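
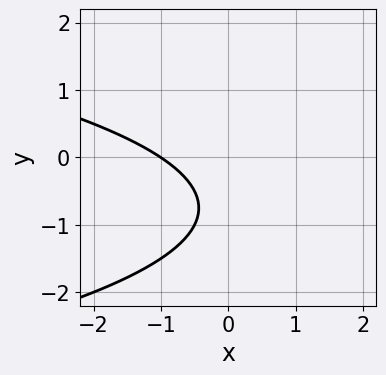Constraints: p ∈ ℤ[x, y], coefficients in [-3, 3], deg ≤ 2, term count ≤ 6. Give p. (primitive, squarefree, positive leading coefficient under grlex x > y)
First, degree: the shape is more complex than any degree-1 curve, so deg p = 2.
Next, reading off the gridlines: the curve avoids every integer y-axis point in the box; it meets the x-axis at x = -1 (among the integer gridlines).
Finally, matching integer coefficients to the picture gives p.

2*y^2 + 2*x + 3*y + 2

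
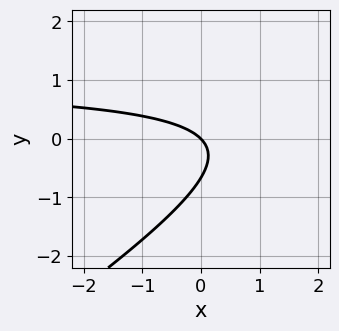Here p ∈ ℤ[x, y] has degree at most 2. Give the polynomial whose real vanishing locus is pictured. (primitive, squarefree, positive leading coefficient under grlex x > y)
2*x*y - 3*y^2 - 2*x - 2*y

(a) Degree: the shape is more complex than any degree-1 curve, so deg p = 2.
(b) Reading off the gridlines: one x-axis crossing is at x = 0; it crosses the y-axis at the gridline y = 0.
(c) Assembling these constraints gives the stated polynomial.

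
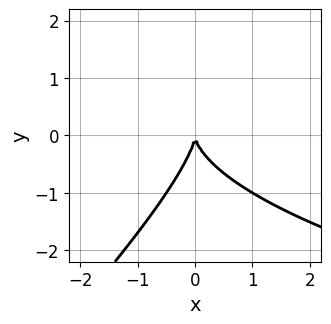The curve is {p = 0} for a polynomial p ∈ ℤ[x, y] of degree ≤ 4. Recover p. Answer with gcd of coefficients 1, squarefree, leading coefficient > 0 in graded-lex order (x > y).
(a) deg p = 3. The shape is more complex than any degree-2 curve.
(b) From the visible intercepts: it meets the x-axis at x = 0 (among the integer gridlines); it crosses the y-axis at the gridline y = 0.
(c) Assembling these constraints gives the stated polynomial.

x*y^2 - y^3 - 2*x^2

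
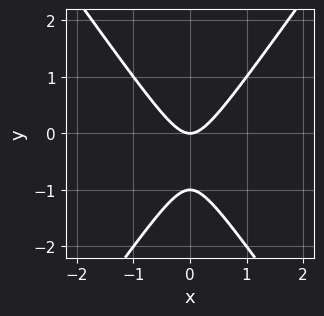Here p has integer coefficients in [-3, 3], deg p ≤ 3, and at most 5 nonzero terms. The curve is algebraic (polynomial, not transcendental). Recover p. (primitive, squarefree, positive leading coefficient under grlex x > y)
2*x^2 - y^2 - y

The degree is 2 — no degree-1 curve has this shape.
Symmetries: it's symmetric under x → −x, forcing even powers of x.
Against the integer gridlines: it meets the x-axis at x = 0 (among the integer gridlines); the y-axis gridline crossings are at y ∈ {-1, 0}.
Putting this together gives p.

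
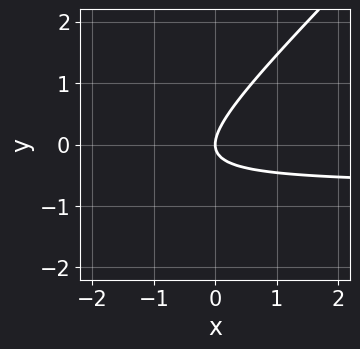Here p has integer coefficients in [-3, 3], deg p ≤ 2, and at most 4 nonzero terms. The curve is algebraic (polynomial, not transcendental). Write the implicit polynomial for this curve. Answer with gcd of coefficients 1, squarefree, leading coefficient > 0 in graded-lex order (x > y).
3*x*y - 3*y^2 + 2*x

1. Degree: the shape is more complex than any degree-1 curve, so deg p = 2.
2. Checking where it meets the axes: it meets the y-axis at y = 0 (among the integer gridlines); it crosses the x-axis at the gridline x = 0.
3. Together with the visible shape, these determine p as stated.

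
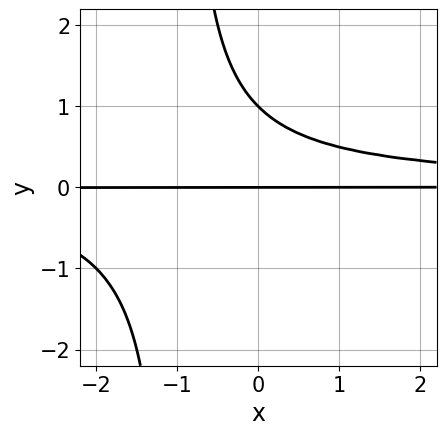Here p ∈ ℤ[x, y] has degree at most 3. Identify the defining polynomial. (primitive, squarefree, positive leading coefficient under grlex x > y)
x*y^2 + y^2 - y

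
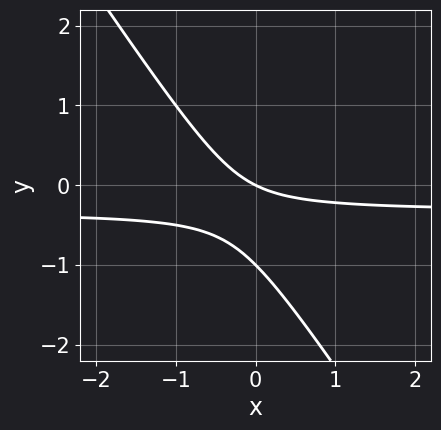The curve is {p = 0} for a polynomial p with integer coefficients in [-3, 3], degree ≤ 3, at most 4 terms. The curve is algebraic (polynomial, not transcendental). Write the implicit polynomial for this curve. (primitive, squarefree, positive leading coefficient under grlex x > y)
3*x*y + 2*y^2 + x + 2*y

(a) The degree is 2 — the shape is more complex than any degree-1 curve.
(b) Against the integer gridlines: the y-axis gridline crossings are at y ∈ {-1, 0}; it crosses the x-axis at the gridline x = 0.
(c) These observations pin down the coefficients.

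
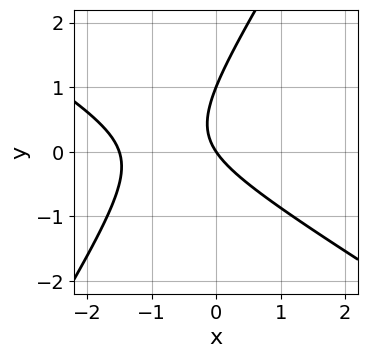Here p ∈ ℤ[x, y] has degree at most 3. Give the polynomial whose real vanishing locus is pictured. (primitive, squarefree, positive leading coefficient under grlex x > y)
2*x^2 + 2*x*y - 2*y^2 + 3*x + 2*y

1. deg p = 2.
2. Observable constraints: the y-axis gridline crossings are at y ∈ {0, 1}; it meets the x-axis at x = 0 (among the integer gridlines).
3. The integer polynomial consistent with all of this is the stated p.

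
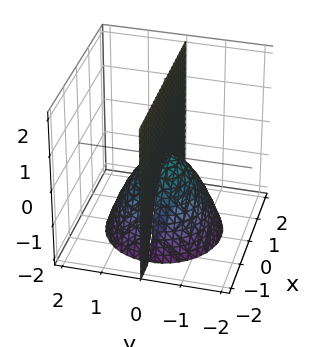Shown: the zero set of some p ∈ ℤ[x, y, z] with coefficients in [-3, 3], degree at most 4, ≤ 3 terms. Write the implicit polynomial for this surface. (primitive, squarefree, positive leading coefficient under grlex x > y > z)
The picture has 2 separate pieces. They look like related sheets of one shape, so recover p as a whole.
deg p = 3. A generic line meets the surface in up to 3 points.
Reading off the gridlines: every point of the z-axis in the box is on the surface; every point of the x-axis in the box is on the surface; it crosses the y-axis at the gridline y = 0.
Assembling these constraints gives the stated polynomial.

x^2*y + y^3 + y*z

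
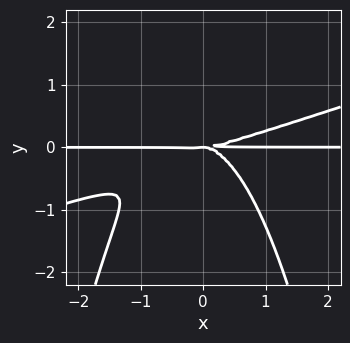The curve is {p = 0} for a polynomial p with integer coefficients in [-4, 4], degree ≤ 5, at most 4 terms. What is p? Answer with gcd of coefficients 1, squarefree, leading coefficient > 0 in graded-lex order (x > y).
x^3*y - 3*x^2*y^2 - 3*y^3

deg p = 4. The shape is more complex than any degree-3 curve.
Against the integer gridlines: every point of the x-axis in the box is on the curve; it meets the y-axis at y = 0 (among the integer gridlines).
Together with the visible shape, these determine p as stated.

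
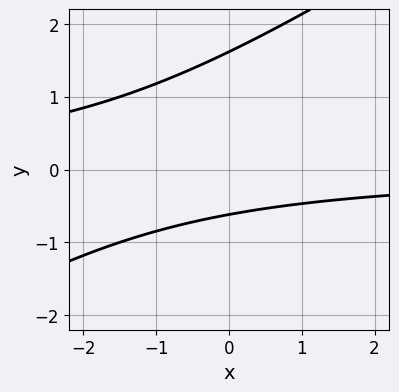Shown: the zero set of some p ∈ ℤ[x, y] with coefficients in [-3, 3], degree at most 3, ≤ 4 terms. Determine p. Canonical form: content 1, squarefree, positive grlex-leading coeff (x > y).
(a) Degree: a generic line meets the curve in up to 2 points, so deg p = 2.
(b) Against the integer gridlines: it misses every integer gridline on the x-axis.
(c) Solving for integer coefficients yields p as stated.

2*x*y - 3*y^2 + 3*y + 3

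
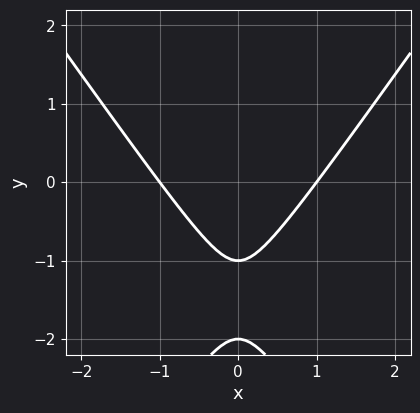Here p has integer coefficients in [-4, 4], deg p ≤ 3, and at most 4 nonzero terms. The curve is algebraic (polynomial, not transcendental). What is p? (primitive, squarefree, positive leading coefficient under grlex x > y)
2*x^2 - y^2 - 3*y - 2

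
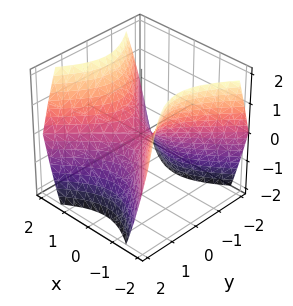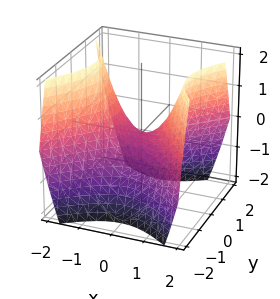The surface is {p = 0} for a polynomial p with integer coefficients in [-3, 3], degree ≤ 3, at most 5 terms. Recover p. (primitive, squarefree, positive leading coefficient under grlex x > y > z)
x^2 - y^2 - z

(a) Degree: a hyperbolic paraboloid; a quadric, so deg p = 2.
(b) Symmetries: it's symmetric under x → −x, forcing even powers of x; the y ↦ −y reflection is a symmetry, so y appears only in even powers.
(c) Checking where it meets the axes: it meets the x-axis at x = 0 (among the integer gridlines); it meets the y-axis at y = 0 (among the integer gridlines); it crosses the z-axis at the gridline z = 0.
(d) Solving for integer coefficients yields p as stated.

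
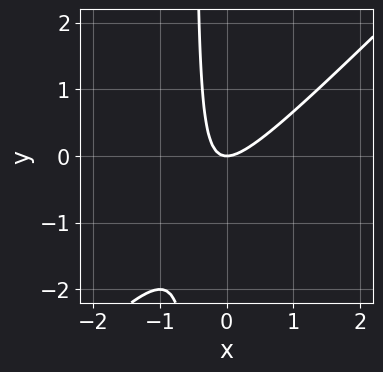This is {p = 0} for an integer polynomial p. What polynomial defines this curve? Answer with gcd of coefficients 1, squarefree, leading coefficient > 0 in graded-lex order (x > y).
(a) The degree is 2 — no degree-1 curve has this shape.
(b) Reading off the gridlines: it crosses the x-axis at the gridline x = 0; it meets the y-axis at y = 0 (among the integer gridlines).
(c) The integer polynomial consistent with all of this is the stated p.

2*x^2 - 2*x*y - y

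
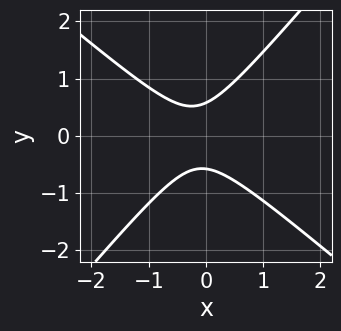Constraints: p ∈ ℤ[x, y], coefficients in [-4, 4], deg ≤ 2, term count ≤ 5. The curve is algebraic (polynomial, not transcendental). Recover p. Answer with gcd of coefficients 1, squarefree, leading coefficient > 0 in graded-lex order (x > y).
First, the degree is 2 — a generic line meets the curve in up to 2 points.
Next, checking where it meets the axes: it misses every integer gridline on the x-axis.
Finally, solving for integer coefficients yields p as stated.

3*x^2 + x*y - 3*y^2 + x + 1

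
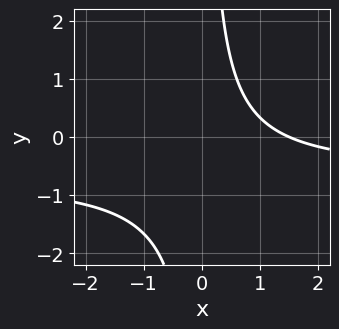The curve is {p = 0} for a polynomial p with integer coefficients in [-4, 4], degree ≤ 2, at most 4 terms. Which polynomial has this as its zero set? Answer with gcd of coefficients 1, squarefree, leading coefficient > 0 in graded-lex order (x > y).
1. Degree: the shape is more complex than any degree-1 curve, so deg p = 2.
2. From the axis intercepts and sections: it misses every integer gridline on the y-axis.
3. Putting this together gives p.

3*x*y + 2*x - 3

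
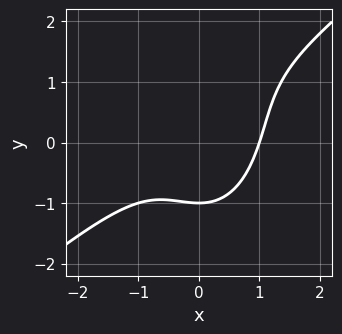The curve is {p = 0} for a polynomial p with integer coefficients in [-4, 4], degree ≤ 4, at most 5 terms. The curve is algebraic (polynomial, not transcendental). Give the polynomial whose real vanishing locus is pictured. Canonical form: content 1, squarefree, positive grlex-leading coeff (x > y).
3*x^3 - 3*x^2*y - y^3 + 2*y^2 - 3

(a) The degree is 3 — no degree-2 curve has this shape.
(b) Checking where it meets the axes: it crosses the y-axis at the gridline y = -1; it crosses the x-axis at the gridline x = 1.
(c) Fitting integer coefficients to these (and the overall shape) gives p.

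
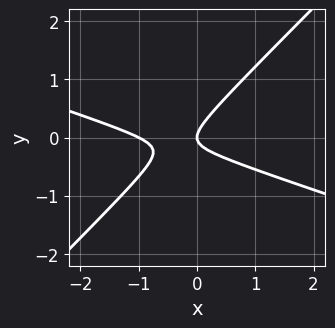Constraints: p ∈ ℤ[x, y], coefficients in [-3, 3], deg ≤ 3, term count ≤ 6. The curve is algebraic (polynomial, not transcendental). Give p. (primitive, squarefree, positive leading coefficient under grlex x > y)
x^2 + 2*x*y - 3*y^2 + x

First, deg p = 2. The shape is more complex than any degree-1 curve.
Next, from the axis intercepts and sections: it meets the y-axis at y = 0 (among the integer gridlines); the x-axis gridline crossings are at x ∈ {-1, 0}.
Finally, solving for integer coefficients yields p as stated.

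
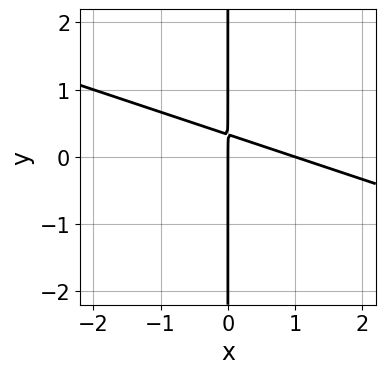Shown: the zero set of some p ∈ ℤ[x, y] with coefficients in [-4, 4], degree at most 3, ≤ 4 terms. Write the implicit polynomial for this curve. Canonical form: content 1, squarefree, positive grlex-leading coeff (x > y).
x^2 + 3*x*y - x

(a) Degree: a generic line meets the curve in up to 2 points, so deg p = 2.
(b) Checking where it meets the axes: among the integer gridlines, it crosses the x-axis at x ∈ {0, 1}; the visible y-axis segment lies entirely on the curve.
(c) Assembling these constraints gives the stated polynomial.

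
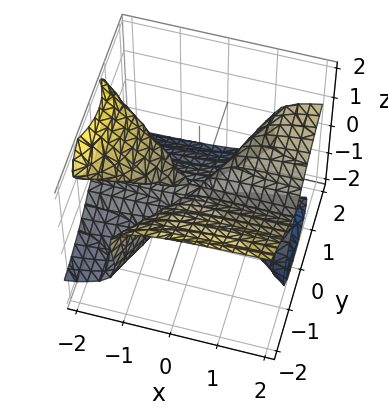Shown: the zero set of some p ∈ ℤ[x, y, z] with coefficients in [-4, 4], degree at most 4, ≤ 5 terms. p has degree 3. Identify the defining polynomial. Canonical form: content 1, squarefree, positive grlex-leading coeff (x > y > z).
1. The degree is 3 — the shape is more complex than any degree-2 surface.
2. Checking where it meets the axes: it meets the z-axis at z = 0 (among the integer gridlines); it meets the y-axis at y = 0 (among the integer gridlines); every point of the x-axis in the box is on the surface.
3. Putting this together gives p.

2*x*y^2 - 3*x*z^2 - y^3 - 3*z^3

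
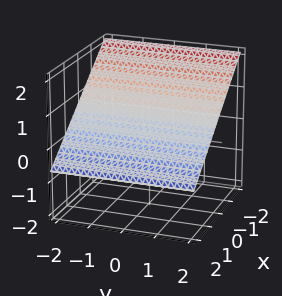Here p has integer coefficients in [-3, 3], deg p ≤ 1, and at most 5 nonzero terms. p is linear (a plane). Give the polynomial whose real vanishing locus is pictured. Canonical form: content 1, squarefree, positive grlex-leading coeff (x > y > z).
First, deg p = 1. The surface is flat (a plane).
Then, from the visible intercepts: it meets the x-axis at x = 1 (among the integer gridlines); it misses every integer gridline on the y-axis.
Finally, solving for integer coefficients yields p as stated.

2*x + 3*z - 2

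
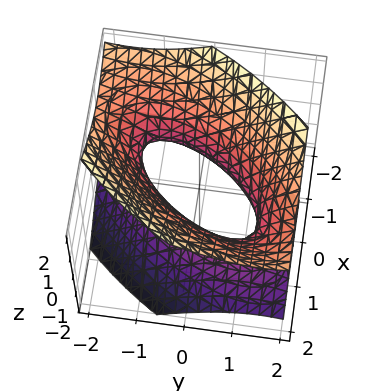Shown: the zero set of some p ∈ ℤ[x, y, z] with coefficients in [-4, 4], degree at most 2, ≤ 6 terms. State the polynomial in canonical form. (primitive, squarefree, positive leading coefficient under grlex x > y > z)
3*x^2 - 3*x*y + 2*y^2 - 3*z^2 - 2

deg p = 2. The shape is more complex than any degree-1 surface.
Checking where it meets the axes: no z-intercept at any integer in the box; the y-axis gridline crossings are at y ∈ {-1, 1}.
Together with the visible shape, these determine p as stated.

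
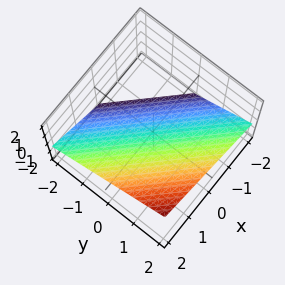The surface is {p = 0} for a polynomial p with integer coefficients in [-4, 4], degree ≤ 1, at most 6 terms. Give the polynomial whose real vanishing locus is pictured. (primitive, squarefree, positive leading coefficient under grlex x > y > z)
(a) deg p = 1. Every cross-section is a straight line — this is a plane.
(b) From the axis intercepts and sections: one x-axis crossing is at x = 1; it meets the y-axis at y = 1 (among the integer gridlines).
(c) Putting this together gives p.

2*x + 2*y - 3*z - 2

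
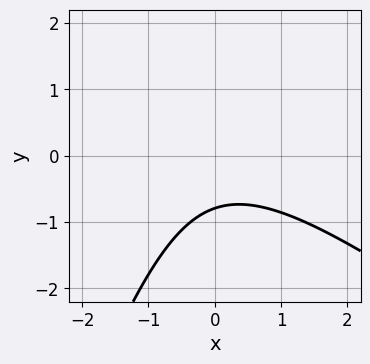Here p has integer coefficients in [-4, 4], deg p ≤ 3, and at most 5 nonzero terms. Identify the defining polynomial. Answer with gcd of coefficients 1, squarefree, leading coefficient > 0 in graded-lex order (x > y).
2*x^2 + 2*x*y - y^2 + 3*y + 3

1. Degree: a generic line meets the curve in up to 2 points, so deg p = 2.
2. Observable constraints: the curve avoids every integer x-axis point in the box.
3. Fitting integer coefficients to these (and the overall shape) gives p.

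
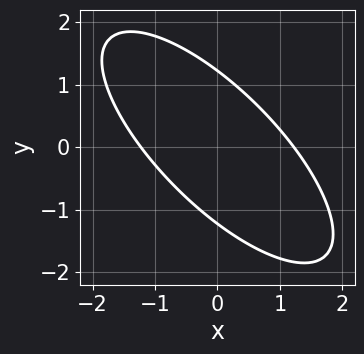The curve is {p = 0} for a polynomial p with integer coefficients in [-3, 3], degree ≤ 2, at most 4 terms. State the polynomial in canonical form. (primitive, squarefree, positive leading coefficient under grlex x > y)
2*x^2 + 3*x*y + 2*y^2 - 3

deg p = 2. No degree-1 curve has this shape.
Solving for integer coefficients yields p as stated.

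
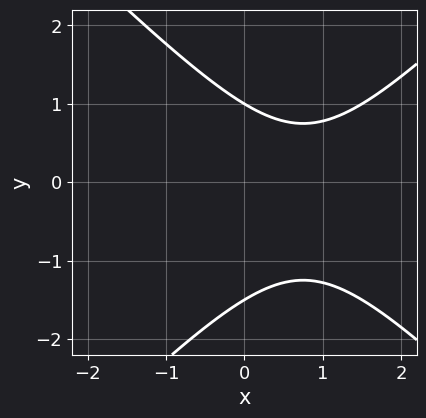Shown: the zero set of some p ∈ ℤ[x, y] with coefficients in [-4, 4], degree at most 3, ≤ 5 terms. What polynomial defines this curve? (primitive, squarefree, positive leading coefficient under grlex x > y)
deg p = 2. The shape is more complex than any degree-1 curve.
Against the integer gridlines: it crosses the y-axis at the gridline y = 1; no x-intercept at any integer in the box.
Putting this together gives p.

2*x^2 - 2*y^2 - 3*x - y + 3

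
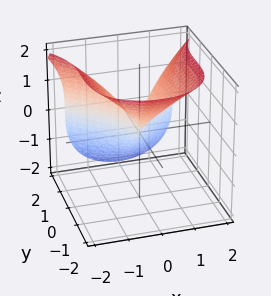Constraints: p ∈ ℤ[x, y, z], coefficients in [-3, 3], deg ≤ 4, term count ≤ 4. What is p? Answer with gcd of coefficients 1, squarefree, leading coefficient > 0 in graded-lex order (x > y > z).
y^3 + z^3 - 3*x^2

First, deg p = 3. The shape is more complex than any degree-2 surface.
Next, from the axis intercepts and sections: one y-axis crossing is at y = 0; it meets the z-axis at z = 0 (among the integer gridlines).
Finally, matching integer coefficients to the picture gives p.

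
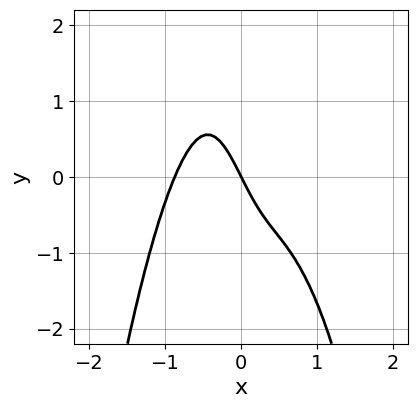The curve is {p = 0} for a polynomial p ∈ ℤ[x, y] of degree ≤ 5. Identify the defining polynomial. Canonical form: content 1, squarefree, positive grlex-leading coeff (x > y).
deg p = 4. No degree-3 curve has this shape.
Against the integer gridlines: it crosses the x-axis at the gridline x = 0; it crosses the y-axis at the gridline y = 0.
These observations pin down the coefficients.

3*x^4 + 2*x^2*y + 2*x + y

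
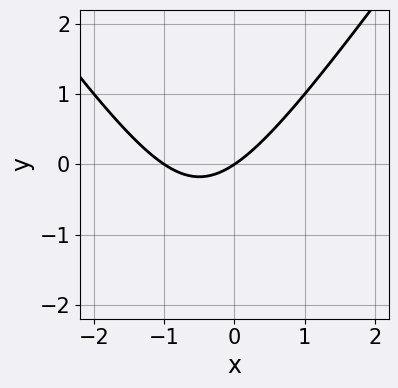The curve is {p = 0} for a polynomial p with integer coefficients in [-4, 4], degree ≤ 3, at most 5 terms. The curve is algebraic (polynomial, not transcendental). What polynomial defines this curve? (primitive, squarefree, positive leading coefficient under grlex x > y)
Degree: a generic line meets the curve in up to 2 points, so deg p = 2.
Checking where it meets the axes: the x-axis gridline crossings are at x ∈ {-1, 0}; one y-axis crossing is at y = 0.
Together with the visible shape, these determine p as stated.

2*x^2 - y^2 + 2*x - 3*y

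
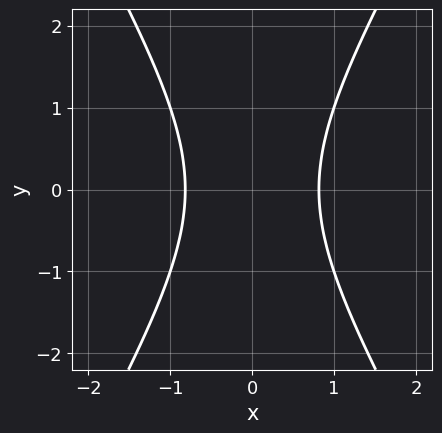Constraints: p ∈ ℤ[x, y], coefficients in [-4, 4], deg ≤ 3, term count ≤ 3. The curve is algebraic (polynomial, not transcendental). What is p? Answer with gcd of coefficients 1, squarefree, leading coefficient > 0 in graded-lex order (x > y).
3*x^2 - y^2 - 2

First, degree: no degree-1 curve has this shape, so deg p = 2.
Next, symmetries: it's symmetric under y → −y, forcing even powers of y; it's symmetric under x → −x, forcing even powers of x.
Next, from the axis intercepts and sections: no y-intercept at any integer in the box.
Finally, these observations pin down the coefficients.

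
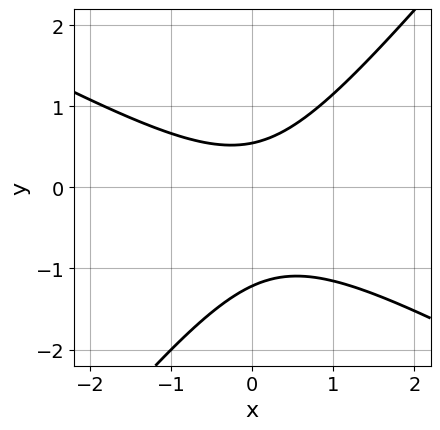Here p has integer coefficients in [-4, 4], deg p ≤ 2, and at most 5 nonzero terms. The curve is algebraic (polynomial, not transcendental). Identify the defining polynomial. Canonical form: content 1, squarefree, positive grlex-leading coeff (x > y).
1. deg p = 2. No degree-1 curve has this shape.
2. From the axis intercepts and sections: it misses every integer gridline on the x-axis.
3. These observations pin down the coefficients.

2*x^2 + 2*x*y - 3*y^2 - 2*y + 2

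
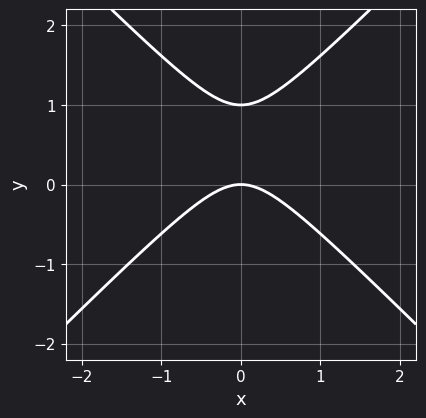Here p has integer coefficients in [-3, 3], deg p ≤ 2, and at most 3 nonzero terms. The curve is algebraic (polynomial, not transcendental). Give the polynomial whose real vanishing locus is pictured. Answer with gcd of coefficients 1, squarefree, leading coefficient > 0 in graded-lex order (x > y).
x^2 - y^2 + y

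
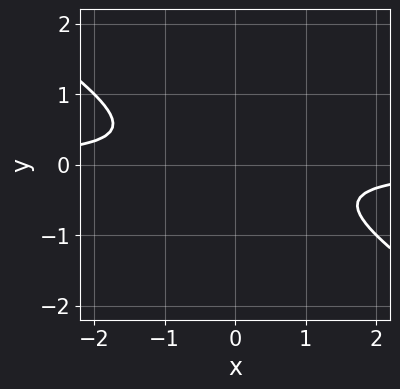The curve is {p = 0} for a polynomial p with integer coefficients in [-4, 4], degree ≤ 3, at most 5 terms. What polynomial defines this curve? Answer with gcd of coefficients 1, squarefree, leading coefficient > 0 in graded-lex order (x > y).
First, degree: a generic line meets the curve in up to 2 points, so deg p = 2.
Then, checking where it meets the axes: the curve avoids every integer x-axis point in the box; it misses every integer gridline on the y-axis.
Finally, matching integer coefficients to the picture gives p.

2*x*y + 3*y^2 + 1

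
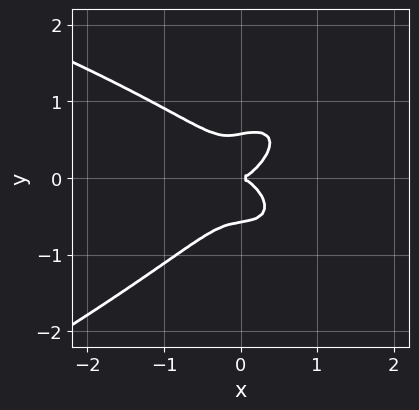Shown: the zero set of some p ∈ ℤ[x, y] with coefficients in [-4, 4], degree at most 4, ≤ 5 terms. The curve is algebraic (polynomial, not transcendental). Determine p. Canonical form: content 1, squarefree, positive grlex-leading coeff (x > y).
x*y^3 - 3*y^4 - 2*x^3 + y^2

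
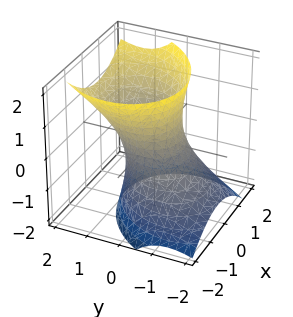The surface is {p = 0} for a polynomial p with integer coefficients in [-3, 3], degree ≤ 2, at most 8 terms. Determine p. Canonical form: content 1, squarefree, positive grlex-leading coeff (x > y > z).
Degree: the shape is more complex than any degree-1 surface, so deg p = 2.
Against the integer gridlines: the x-axis gridline crossings are at x ∈ {-1, 1}; among the integer gridlines, it crosses the y-axis at y ∈ {-1, 1}; it misses every integer gridline on the z-axis.
Assembling these constraints gives the stated polynomial.

2*x^2 - x*y + 2*y^2 - 2*y*z - z^2 - 2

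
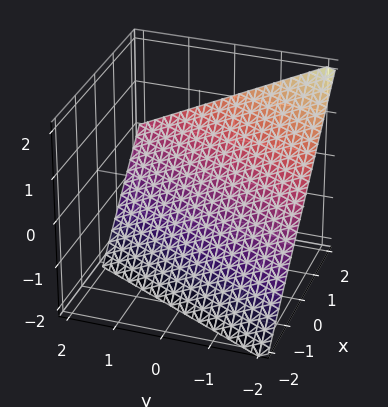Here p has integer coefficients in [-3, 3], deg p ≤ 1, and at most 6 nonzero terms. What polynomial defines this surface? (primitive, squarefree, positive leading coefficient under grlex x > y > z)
First, degree: every cross-section is a straight line — this is a plane, so deg p = 1.
Next, observable constraints: one x-axis crossing is at x = 1; it meets the z-axis at z = -1 (among the integer gridlines); one y-axis crossing is at y = -2.
Finally, matching integer coefficients to the picture gives p.

2*x - y - 2*z - 2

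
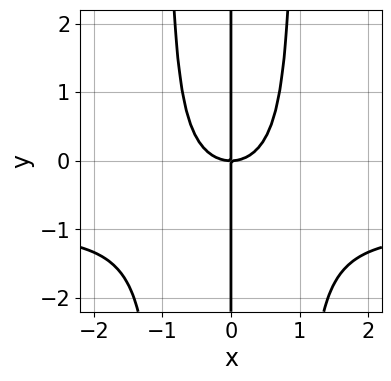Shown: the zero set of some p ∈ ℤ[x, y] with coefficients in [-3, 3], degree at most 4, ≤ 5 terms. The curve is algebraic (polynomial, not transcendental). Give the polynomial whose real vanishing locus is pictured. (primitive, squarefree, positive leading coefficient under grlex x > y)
x^3*y + x^3 - x*y

(a) The degree is 4 — a generic line meets the curve in up to 4 points.
(b) Observable constraints: it crosses the x-axis at the gridline x = 0; every point of the y-axis in the box is on the curve.
(c) Fitting integer coefficients to these (and the overall shape) gives p.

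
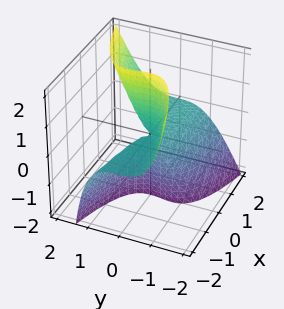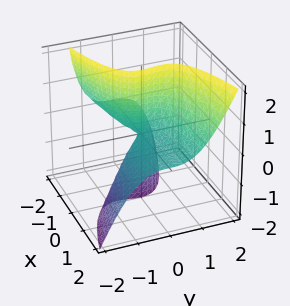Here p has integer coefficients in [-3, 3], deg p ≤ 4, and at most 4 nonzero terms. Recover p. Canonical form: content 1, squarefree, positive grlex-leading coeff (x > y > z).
2*y^3 - y^2*z - 2*x*z

(a) Degree: the shape is more complex than any degree-2 surface, so deg p = 3.
(b) From the axis intercepts and sections: it meets the y-axis at y = 0 (among the integer gridlines); the visible z-axis segment lies entirely on the surface; every point of the x-axis in the box is on the surface.
(c) The integer polynomial consistent with all of this is the stated p.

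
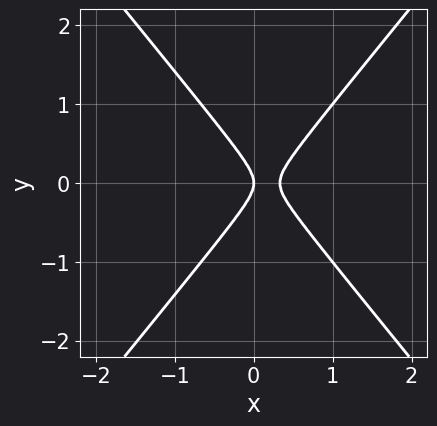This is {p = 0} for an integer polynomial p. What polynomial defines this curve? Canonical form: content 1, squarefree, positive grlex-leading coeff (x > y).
3*x^2 - 2*y^2 - x

1. The degree is 2 — the shape is more complex than any degree-1 curve.
2. Symmetries: mirror symmetry y ↦ −y ⇒ only even powers of y.
3. Reading off the gridlines: one y-axis crossing is at y = 0; one x-axis crossing is at x = 0.
4. Matching integer coefficients to the picture gives p.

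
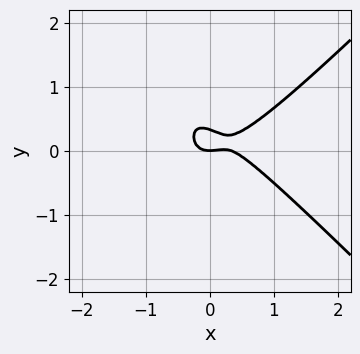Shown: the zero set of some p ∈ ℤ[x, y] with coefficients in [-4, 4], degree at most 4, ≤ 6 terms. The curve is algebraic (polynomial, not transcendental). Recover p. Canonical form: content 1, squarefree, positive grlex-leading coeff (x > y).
3*x^3 - 3*x*y^2 - x^2 - 3*y^2 + y

1. The degree is 3 — a generic line meets the curve in up to 3 points.
2. Reading off the gridlines: it crosses the x-axis at the gridline x = 0; it crosses the y-axis at the gridline y = 0.
3. These observations pin down the coefficients.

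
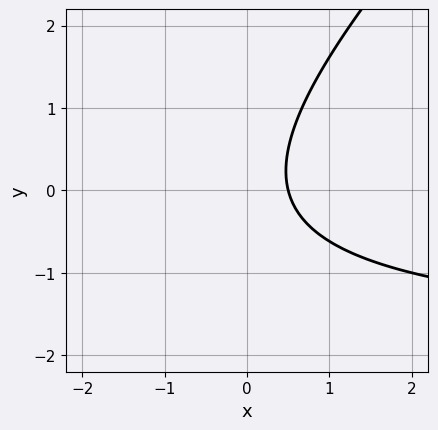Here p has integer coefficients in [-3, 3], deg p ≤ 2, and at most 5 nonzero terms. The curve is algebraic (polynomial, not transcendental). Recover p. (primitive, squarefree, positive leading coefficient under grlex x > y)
First, the degree is 2 — a generic line meets the curve in up to 2 points.
Then, from the visible intercepts: no y-intercept at any integer in the box.
Finally, fitting integer coefficients to these (and the overall shape) gives p.

x*y - y^2 + 2*x - 1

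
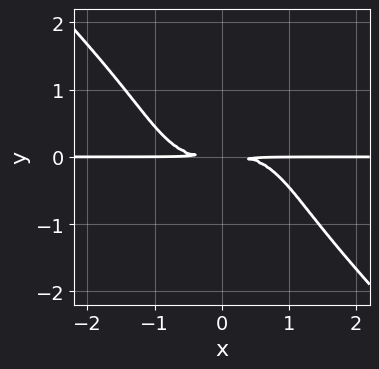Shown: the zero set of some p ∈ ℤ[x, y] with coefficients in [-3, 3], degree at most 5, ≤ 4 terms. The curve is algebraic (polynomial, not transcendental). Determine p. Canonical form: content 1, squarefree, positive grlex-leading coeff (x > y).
deg p = 4. The shape is more complex than any degree-3 curve.
Observable constraints: the visible x-axis segment lies entirely on the curve.
Together with the visible shape, these determine p as stated.

x^3*y + y^4 + 2*y^2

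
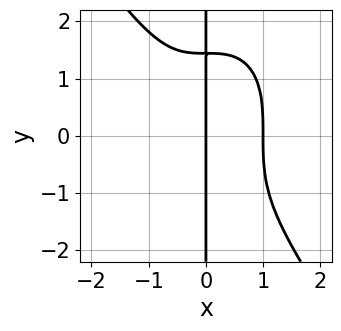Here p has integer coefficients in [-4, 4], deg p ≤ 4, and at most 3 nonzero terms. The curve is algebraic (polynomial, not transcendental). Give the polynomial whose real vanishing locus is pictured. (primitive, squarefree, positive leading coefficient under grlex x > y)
3*x^4 + x*y^3 - 3*x

(a) Degree: the shape is more complex than any degree-3 curve, so deg p = 4.
(b) Reading off the gridlines: the x-axis gridline crossings are at x ∈ {0, 1}; every point of the y-axis in the box is on the curve.
(c) Putting this together gives p.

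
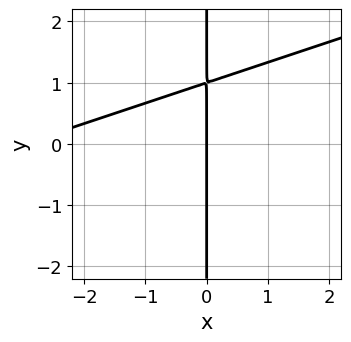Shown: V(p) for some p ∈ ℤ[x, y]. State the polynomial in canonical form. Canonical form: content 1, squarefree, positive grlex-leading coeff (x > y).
x^2 - 3*x*y + 3*x

The degree is 2 — no degree-1 curve has this shape.
From the axis intercepts and sections: the visible y-axis segment lies entirely on the curve; it meets the x-axis at x = 0 (among the integer gridlines).
These observations pin down the coefficients.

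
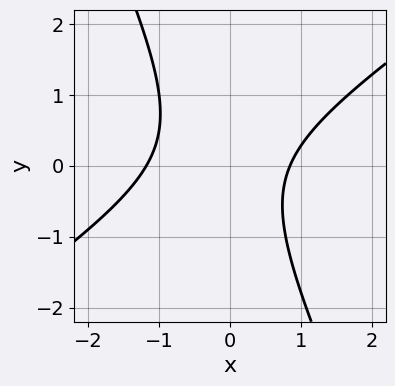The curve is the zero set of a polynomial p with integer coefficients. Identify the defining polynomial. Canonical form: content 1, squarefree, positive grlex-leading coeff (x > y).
(a) The degree is 2 — no degree-1 curve has this shape.
(b) Reading off the gridlines: no y-intercept at any integer in the box.
(c) Solving for integer coefficients yields p as stated.

3*x^2 - 3*x*y - 2*y^2 + x - 3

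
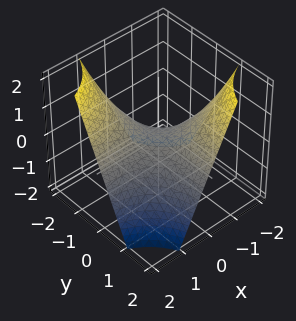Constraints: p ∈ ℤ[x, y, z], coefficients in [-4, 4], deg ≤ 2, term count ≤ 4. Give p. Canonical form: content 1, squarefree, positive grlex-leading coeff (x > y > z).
x*y + z

(a) Degree: a saddle surface; a quadric, so deg p = 2.
(b) From the visible intercepts: it meets the z-axis at z = 0 (among the integer gridlines); every point of the y-axis in the box is on the surface.
(c) Putting this together gives p. Check: (2, 0, 0) on the x-axis lies on the surface, and p(2, 0, 0) = 0. ✓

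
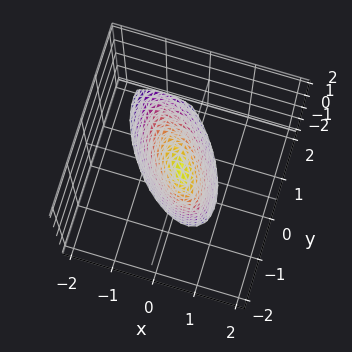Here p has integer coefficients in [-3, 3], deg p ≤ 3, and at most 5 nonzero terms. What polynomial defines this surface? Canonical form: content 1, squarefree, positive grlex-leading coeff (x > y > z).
3*x^2 + 3*x*y + 2*y^2 + y*z + z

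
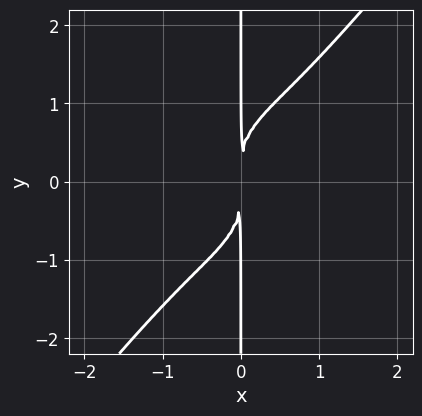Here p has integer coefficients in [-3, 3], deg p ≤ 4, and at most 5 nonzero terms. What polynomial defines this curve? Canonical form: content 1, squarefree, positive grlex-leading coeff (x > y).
2*x^4 - x*y^3 + 2*x^2

(a) The degree is 4 — the shape is more complex than any degree-3 curve.
(b) Observable constraints: every point of the y-axis in the box is on the curve.
(c) Putting this together gives p.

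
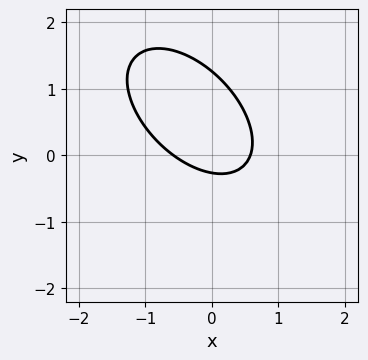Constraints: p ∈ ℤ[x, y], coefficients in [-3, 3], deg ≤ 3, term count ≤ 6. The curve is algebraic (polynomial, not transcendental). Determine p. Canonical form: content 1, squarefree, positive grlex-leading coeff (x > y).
Degree: no degree-1 curve has this shape, so deg p = 2.
The integer polynomial consistent with all of this is the stated p.

3*x^2 + 3*x*y + 3*y^2 - 3*y - 1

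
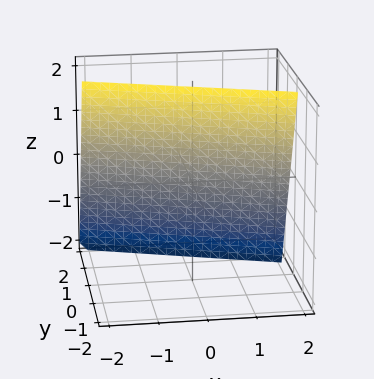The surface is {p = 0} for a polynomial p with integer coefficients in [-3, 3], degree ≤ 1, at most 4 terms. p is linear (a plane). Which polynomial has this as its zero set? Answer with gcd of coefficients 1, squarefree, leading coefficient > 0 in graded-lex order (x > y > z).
x + 3*y + z - 2

1. deg p = 1. Every cross-section is a straight line — this is a plane.
2. Reading off the gridlines: it crosses the x-axis at the gridline x = 2; it crosses the z-axis at the gridline z = 2.
3. These observations pin down the coefficients.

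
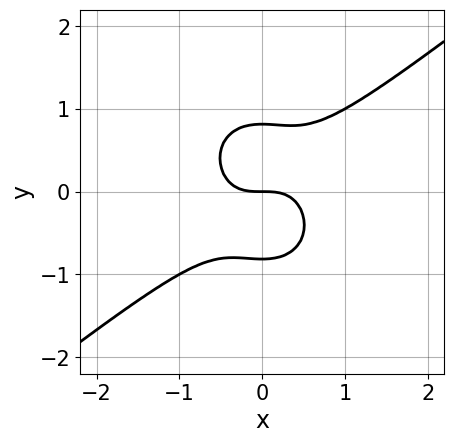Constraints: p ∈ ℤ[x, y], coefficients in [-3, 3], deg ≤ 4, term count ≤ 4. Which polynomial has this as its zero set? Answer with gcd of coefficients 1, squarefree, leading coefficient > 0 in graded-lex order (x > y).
3*x^3 - 2*x^2*y - 3*y^3 + 2*y

First, deg p = 3.
Then, reading off the gridlines: one x-axis crossing is at x = 0; it meets the y-axis at y = 0 (among the integer gridlines).
Finally, fitting integer coefficients to these (and the overall shape) gives p.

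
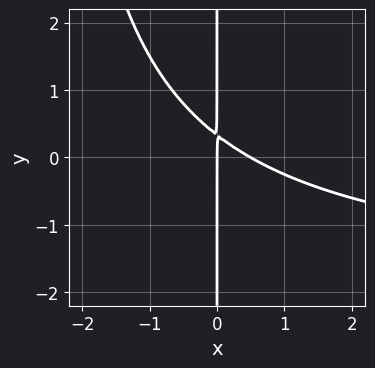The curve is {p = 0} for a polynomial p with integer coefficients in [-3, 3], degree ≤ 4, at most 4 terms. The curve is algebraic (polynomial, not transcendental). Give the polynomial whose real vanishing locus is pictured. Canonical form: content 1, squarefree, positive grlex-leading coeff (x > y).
(a) Degree: a generic line meets the curve in up to 3 points, so deg p = 3.
(b) Against the integer gridlines: the visible y-axis segment lies entirely on the curve; one x-axis crossing is at x = 0.
(c) The integer polynomial consistent with all of this is the stated p.

x^2*y + 2*x^2 + 3*x*y - x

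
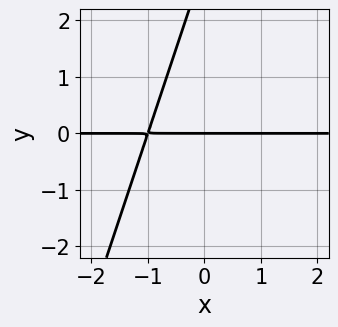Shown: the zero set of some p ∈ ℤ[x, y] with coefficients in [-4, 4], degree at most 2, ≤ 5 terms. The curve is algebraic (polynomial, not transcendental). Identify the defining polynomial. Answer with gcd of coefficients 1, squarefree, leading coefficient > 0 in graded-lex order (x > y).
3*x*y - y^2 + 3*y

First, the degree is 2 — the shape is more complex than any degree-1 curve.
Next, observable constraints: every point of the x-axis in the box is on the curve; one y-axis crossing is at y = 0.
Finally, assembling these constraints gives the stated polynomial.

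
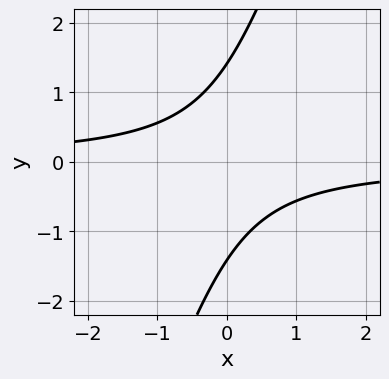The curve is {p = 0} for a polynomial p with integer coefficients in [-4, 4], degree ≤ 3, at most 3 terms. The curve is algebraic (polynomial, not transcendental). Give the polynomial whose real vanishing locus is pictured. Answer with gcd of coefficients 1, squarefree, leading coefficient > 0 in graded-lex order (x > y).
1. deg p = 2.
2. From the axis intercepts and sections: it misses every integer gridline on the x-axis.
3. Matching integer coefficients to the picture gives p.

3*x*y - y^2 + 2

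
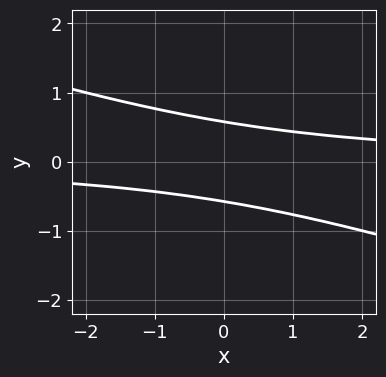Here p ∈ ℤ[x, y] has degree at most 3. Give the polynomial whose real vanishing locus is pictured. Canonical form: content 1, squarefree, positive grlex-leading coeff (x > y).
x*y + 3*y^2 - 1

Degree: a generic line meets the curve in up to 2 points, so deg p = 2.
From the visible intercepts: the curve avoids every integer x-axis point in the box.
Matching integer coefficients to the picture gives p.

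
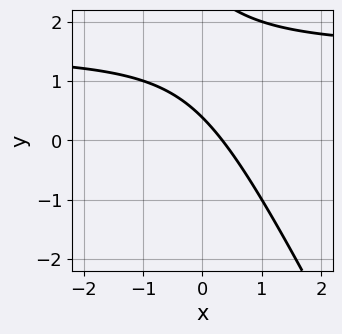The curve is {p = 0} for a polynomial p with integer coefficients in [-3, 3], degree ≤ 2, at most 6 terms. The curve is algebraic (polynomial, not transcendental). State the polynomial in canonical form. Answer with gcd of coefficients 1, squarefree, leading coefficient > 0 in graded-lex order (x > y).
First, deg p = 2. A generic line meets the curve in up to 2 points.
Finally, putting this together gives p.

2*x*y + y^2 - 3*x - 3*y + 1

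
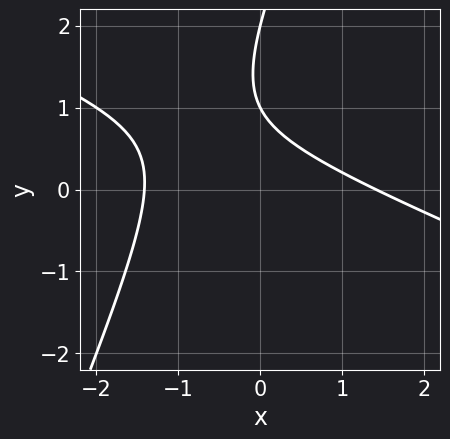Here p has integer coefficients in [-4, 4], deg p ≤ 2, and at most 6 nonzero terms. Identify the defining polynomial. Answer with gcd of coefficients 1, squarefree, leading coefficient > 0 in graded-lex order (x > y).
The degree is 2 — a generic line meets the curve in up to 2 points.
Reading off the gridlines: the y-axis gridline crossings are at y ∈ {1, 2}.
The integer polynomial consistent with all of this is the stated p.

x^2 + 2*x*y - y^2 + 3*y - 2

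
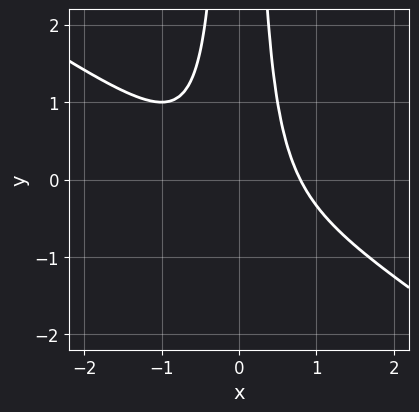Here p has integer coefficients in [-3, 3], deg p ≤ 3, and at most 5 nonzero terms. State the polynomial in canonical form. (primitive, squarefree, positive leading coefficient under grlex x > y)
First, degree: the shape is more complex than any degree-2 curve, so deg p = 3.
Next, against the integer gridlines: it misses every integer gridline on the y-axis.
Finally, the integer polynomial consistent with all of this is the stated p.

2*x^3 + 3*x^2*y - 1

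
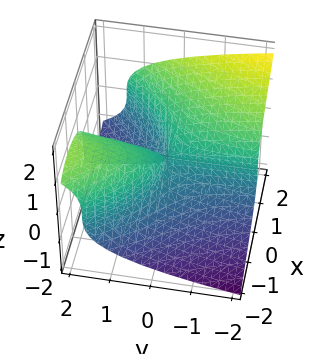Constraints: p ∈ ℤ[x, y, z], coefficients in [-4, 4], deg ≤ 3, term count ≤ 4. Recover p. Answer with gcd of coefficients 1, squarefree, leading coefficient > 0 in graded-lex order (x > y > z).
(a) Degree: no degree-2 surface has this shape, so deg p = 3.
(b) Checking where it meets the axes: it meets the z-axis at z = 0 (among the integer gridlines); one x-axis crossing is at x = 0; the visible y-axis segment lies entirely on the surface.
(c) Assembling these constraints gives the stated polynomial.

x^3 - 3*z^3 - 3*x*y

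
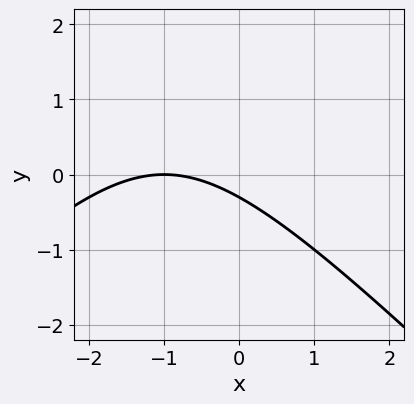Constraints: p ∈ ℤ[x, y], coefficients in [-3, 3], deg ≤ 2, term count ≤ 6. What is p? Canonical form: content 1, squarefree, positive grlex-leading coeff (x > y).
x^2 - y^2 + 2*x + 3*y + 1

1. deg p = 2. A generic line meets the curve in up to 2 points.
2. From the visible intercepts: one x-axis crossing is at x = -1.
3. Putting this together gives p.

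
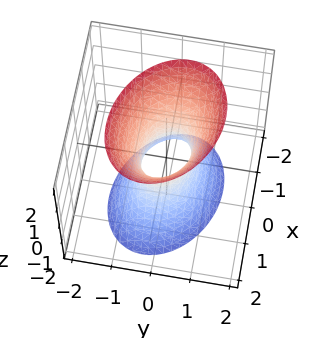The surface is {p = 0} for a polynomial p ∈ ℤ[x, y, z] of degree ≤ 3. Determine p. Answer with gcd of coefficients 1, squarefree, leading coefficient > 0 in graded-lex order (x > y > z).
2*x^2 + x*y + 3*y^2 - z^2 - 1

The degree is 2 — no degree-1 surface has this shape.
Against the integer gridlines: the surface avoids every integer z-axis point in the box.
Assembling these constraints gives the stated polynomial.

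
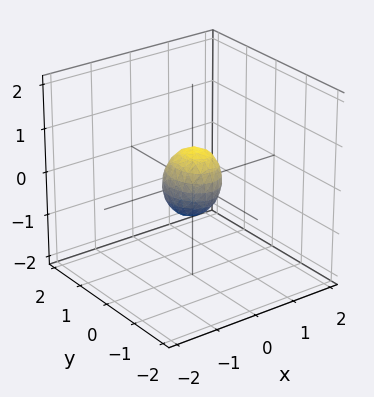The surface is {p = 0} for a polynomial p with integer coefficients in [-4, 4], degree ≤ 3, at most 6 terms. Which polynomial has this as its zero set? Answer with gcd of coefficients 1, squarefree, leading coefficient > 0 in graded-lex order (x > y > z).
First, degree: a generic line meets the surface in up to 2 points, so deg p = 2.
Finally, solving for integer coefficients yields p as stated.

3*x^2 - x*z + 2*y^2 + 2*z^2 - 1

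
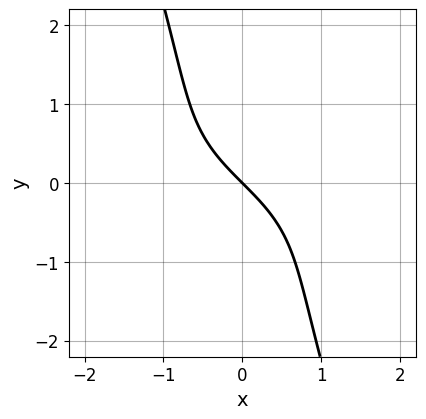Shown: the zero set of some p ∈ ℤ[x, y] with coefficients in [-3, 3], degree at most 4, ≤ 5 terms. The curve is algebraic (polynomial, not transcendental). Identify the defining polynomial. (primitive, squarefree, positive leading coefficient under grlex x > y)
3*x*y^2 + y^3 + 3*x + 3*y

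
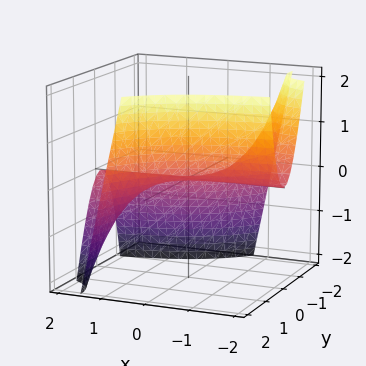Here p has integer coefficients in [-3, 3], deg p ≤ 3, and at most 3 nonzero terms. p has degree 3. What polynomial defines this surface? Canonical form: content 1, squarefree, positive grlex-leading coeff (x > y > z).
1. Degree: no degree-2 surface has this shape, so deg p = 3.
2. Against the integer gridlines: one z-axis crossing is at z = 0; it meets the y-axis at y = 0 (among the integer gridlines); the visible x-axis segment lies entirely on the surface.
3. The integer polynomial consistent with all of this is the stated p.

2*x*y^2 - y^3 + 2*z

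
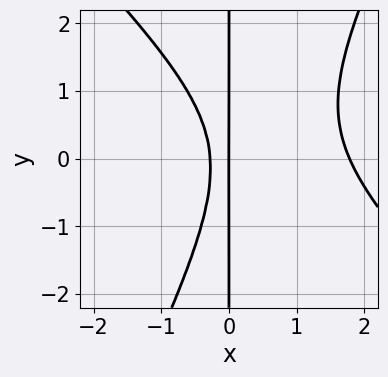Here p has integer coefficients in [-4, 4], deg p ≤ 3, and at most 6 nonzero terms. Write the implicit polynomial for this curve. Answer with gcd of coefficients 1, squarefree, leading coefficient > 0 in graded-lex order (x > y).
(a) The degree is 3 — a generic line meets the curve in up to 3 points.
(b) Reading off the gridlines: it meets the x-axis at x = 0 (among the integer gridlines); every point of the y-axis in the box is on the curve.
(c) The integer polynomial consistent with all of this is the stated p.

2*x^3 + x^2*y - x*y^2 - 3*x^2 - x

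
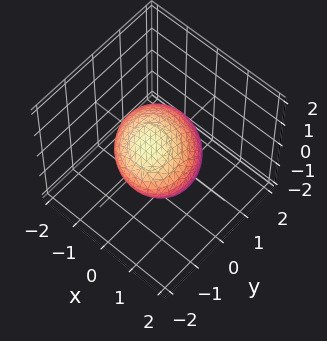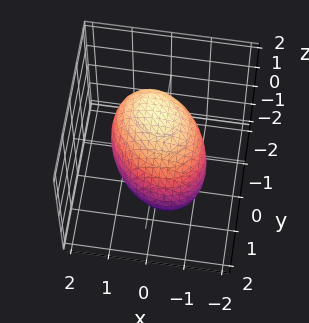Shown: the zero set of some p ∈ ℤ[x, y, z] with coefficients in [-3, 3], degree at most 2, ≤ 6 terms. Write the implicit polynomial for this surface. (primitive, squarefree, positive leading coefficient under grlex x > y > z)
1. deg p = 2.
2. From the axis intercepts and sections: the z-axis gridline crossings are at z ∈ {-1, 1}.
3. These observations pin down the coefficients.

2*x^2 + x*y + 2*y^2 + 2*y*z + 3*z^2 - 3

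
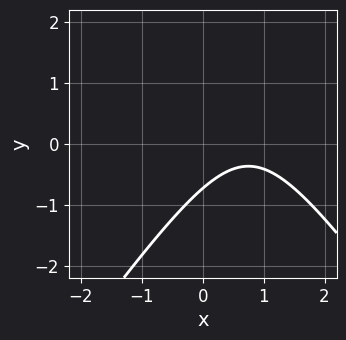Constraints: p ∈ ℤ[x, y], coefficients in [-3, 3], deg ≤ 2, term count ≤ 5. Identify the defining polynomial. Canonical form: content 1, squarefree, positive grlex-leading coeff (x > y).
2*x^2 - y^2 - 3*x + 2*y + 2

First, deg p = 2. The shape is more complex than any degree-1 curve.
Next, observable constraints: no x-intercept at any integer in the box.
Finally, matching integer coefficients to the picture gives p.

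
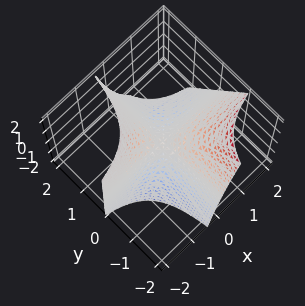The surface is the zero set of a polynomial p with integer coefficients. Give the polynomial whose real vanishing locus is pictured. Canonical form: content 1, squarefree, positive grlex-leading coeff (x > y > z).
4*x*y + x*z + 2*z

1. deg p = 2. No degree-1 surface has this shape.
2. From the axis intercepts and sections: the visible x-axis segment lies entirely on the surface; the visible y-axis segment lies entirely on the surface.
3. The integer polynomial consistent with all of this is the stated p.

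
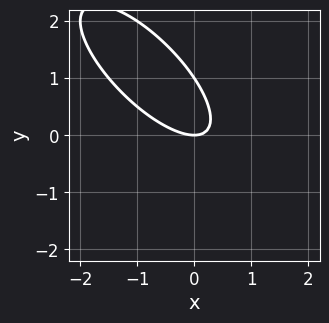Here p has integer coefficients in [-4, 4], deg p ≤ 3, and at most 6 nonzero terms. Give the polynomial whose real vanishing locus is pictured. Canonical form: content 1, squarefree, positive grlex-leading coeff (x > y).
First, the degree is 2 — a generic line meets the curve in up to 2 points.
Next, from the visible intercepts: among the integer gridlines, it crosses the y-axis at y ∈ {0, 1}; one x-axis crossing is at x = 0.
Finally, solving for integer coefficients yields p as stated.

2*x^2 + 3*x*y + 2*y^2 - 2*y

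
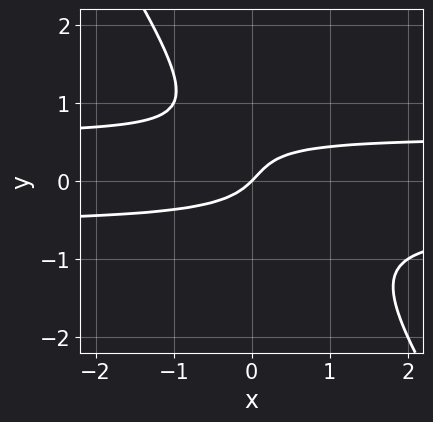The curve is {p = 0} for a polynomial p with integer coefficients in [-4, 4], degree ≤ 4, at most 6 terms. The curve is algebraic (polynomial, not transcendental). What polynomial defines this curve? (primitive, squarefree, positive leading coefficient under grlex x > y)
3*x*y^2 + 2*y^3 - y^2 - x + y

First, deg p = 3. The shape is more complex than any degree-2 curve.
Then, from the visible intercepts: it meets the x-axis at x = 0 (among the integer gridlines); one y-axis crossing is at y = 0.
Finally, putting this together gives p.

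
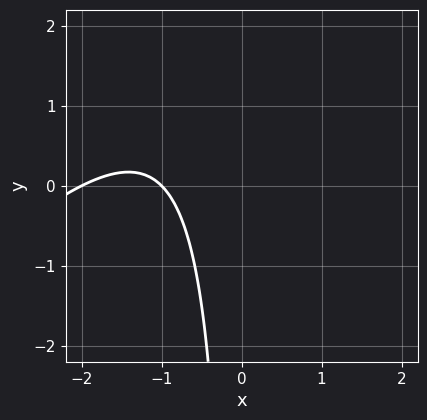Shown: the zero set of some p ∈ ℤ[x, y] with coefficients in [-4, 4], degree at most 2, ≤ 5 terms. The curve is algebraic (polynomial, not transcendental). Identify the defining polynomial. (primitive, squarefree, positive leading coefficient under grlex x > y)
x^2 - x*y + 3*x + 2

(a) Degree: a generic line meets the curve in up to 2 points, so deg p = 2.
(b) Observable constraints: among the integer gridlines, it crosses the x-axis at x ∈ {-2, -1}; the curve avoids every integer y-axis point in the box.
(c) Assembling these constraints gives the stated polynomial.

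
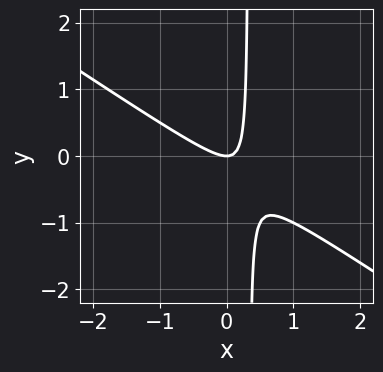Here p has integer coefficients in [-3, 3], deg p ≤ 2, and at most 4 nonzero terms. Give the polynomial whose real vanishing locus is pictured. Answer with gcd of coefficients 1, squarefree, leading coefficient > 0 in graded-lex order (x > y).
deg p = 2. The shape is more complex than any degree-1 curve.
Observable constraints: it meets the x-axis at x = 0 (among the integer gridlines); it crosses the y-axis at the gridline y = 0.
Together with the visible shape, these determine p as stated.

2*x^2 + 3*x*y - y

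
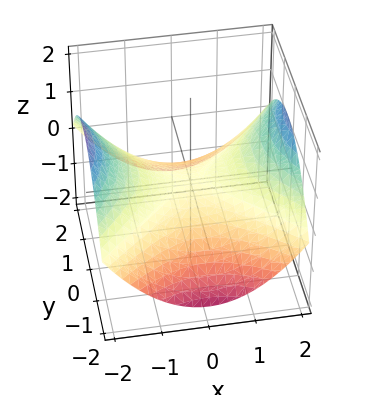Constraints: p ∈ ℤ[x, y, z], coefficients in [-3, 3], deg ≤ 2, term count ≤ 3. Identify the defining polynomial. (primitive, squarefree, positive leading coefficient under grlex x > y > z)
x^2 - y^2 - 3*z

(a) Degree: a hyperbolic paraboloid; a quadric, so deg p = 2.
(b) Symmetries: it's symmetric under x → −x, forcing even powers of x; the y ↦ −y reflection is a symmetry, so y appears only in even powers.
(c) Observable constraints: it crosses the x-axis at the gridline x = 0; it meets the y-axis at y = 0 (among the integer gridlines); one z-axis crossing is at z = 0.
(d) The integer polynomial consistent with all of this is the stated p.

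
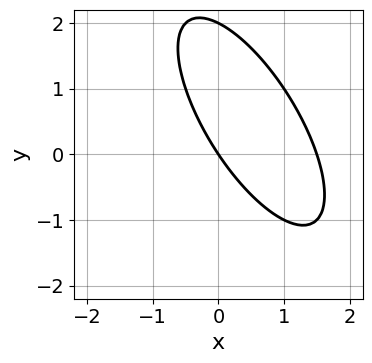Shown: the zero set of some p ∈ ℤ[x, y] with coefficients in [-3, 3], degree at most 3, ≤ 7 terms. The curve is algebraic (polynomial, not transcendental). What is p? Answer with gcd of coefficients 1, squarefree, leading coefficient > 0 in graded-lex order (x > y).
The degree is 2 — a generic line meets the curve in up to 2 points.
From the visible intercepts: one x-axis crossing is at x = 0; the y-axis gridline crossings are at y ∈ {0, 2}.
The integer polynomial consistent with all of this is the stated p.

2*x^2 + 2*x*y + y^2 - 3*x - 2*y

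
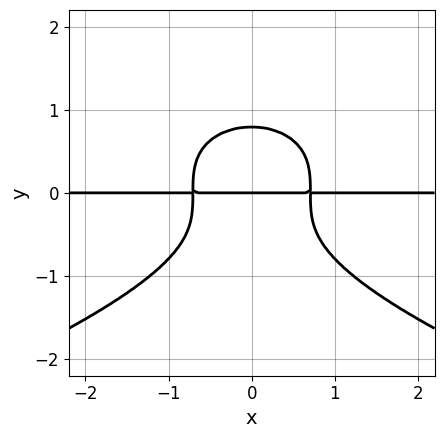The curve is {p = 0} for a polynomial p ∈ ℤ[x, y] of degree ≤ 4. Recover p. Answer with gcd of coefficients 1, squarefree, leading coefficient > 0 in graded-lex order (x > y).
(a) The degree is 4 — the shape is more complex than any degree-3 curve.
(b) Symmetries: mirror symmetry x ↦ −x ⇒ only even powers of x.
(c) From the visible intercepts: the visible x-axis segment lies entirely on the curve; it crosses the y-axis at the gridline y = 0.
(d) Solving for integer coefficients yields p as stated.

2*y^4 + 2*x^2*y - y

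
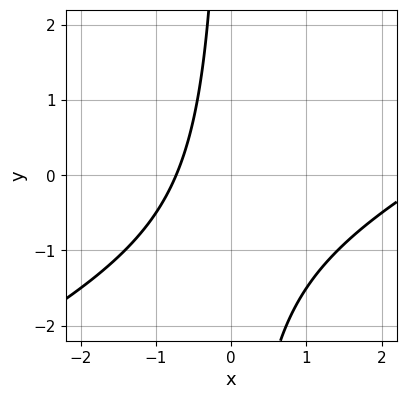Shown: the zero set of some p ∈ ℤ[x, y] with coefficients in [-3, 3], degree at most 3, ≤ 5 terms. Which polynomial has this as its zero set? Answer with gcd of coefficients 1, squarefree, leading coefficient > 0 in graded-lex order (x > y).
x^2 - 2*x*y - 2*x - 2

1. deg p = 2. The shape is more complex than any degree-1 curve.
2. Observable constraints: no y-intercept at any integer in the box.
3. Solving for integer coefficients yields p as stated.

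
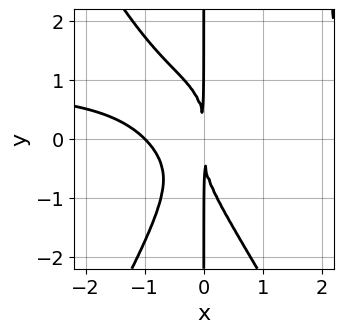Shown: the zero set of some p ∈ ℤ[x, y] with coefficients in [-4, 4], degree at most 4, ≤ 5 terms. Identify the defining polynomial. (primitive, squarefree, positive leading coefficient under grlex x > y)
3*x^3*y - x*y^3 - 3*x^3 - 3*x^2

(a) The degree is 4 — the shape is more complex than any degree-3 curve.
(b) From the axis intercepts and sections: the visible y-axis segment lies entirely on the curve; one x-axis crossing is at x = -1.
(c) Matching integer coefficients to the picture gives p.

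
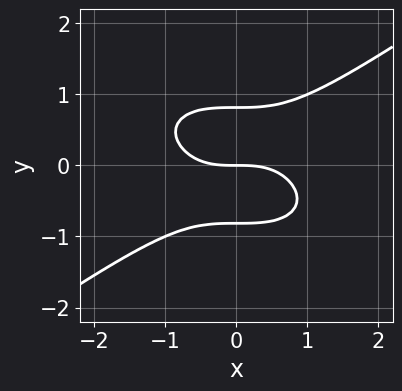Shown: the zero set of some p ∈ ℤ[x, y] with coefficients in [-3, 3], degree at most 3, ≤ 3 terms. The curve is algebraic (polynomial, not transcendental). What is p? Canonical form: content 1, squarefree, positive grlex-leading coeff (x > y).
x^3 - 3*y^3 + 2*y

The degree is 3 — a generic line meets the curve in up to 3 points.
From the axis intercepts and sections: it crosses the x-axis at the gridline x = 0; one y-axis crossing is at y = 0.
Matching integer coefficients to the picture gives p.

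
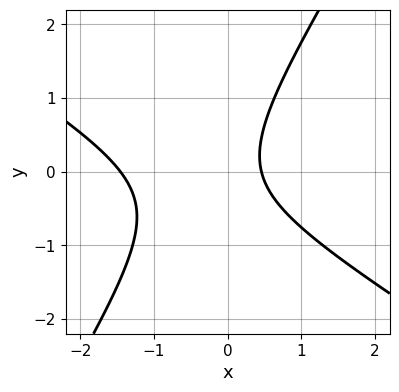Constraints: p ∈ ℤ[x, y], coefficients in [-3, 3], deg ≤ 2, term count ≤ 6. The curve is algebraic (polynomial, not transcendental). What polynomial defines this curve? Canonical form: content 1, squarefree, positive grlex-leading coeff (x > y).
3*x^2 + 3*x*y - 3*y^2 + 3*x - 2

First, the degree is 2 — the shape is more complex than any degree-1 curve.
Next, reading off the gridlines: it misses every integer gridline on the y-axis.
Finally, the integer polynomial consistent with all of this is the stated p.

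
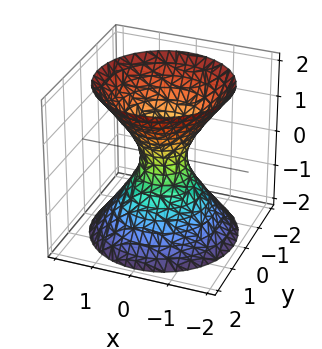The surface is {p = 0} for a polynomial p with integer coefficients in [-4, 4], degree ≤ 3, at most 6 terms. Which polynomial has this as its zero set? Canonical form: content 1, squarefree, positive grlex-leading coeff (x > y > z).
3*x^2 + 3*y^2 - 2*z^2 - 1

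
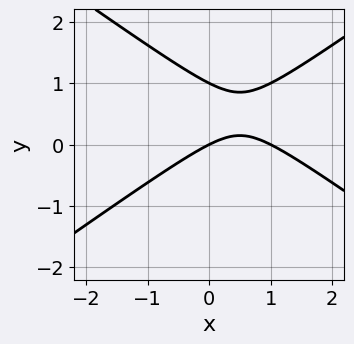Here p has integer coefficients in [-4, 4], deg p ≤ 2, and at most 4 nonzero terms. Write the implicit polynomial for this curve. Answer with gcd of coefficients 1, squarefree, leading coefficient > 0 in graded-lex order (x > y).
(a) Degree: the shape is more complex than any degree-1 curve, so deg p = 2.
(b) From the axis intercepts and sections: among the integer gridlines, it crosses the y-axis at y ∈ {0, 1}; the x-axis gridline crossings are at x ∈ {0, 1}.
(c) The integer polynomial consistent with all of this is the stated p.

x^2 - 2*y^2 - x + 2*y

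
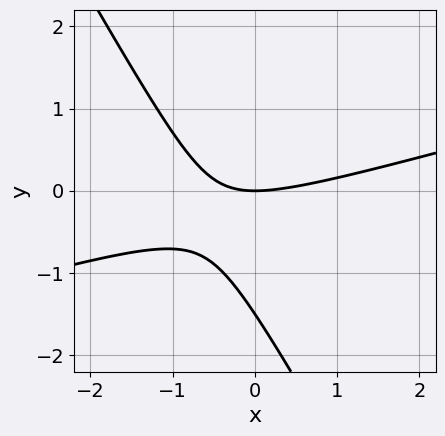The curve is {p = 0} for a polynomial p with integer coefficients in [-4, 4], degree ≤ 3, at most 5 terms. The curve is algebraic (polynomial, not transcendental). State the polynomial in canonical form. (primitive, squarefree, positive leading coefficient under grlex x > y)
x^2 - 3*x*y - 2*y^2 - 3*y

The degree is 2 — no degree-1 curve has this shape.
Reading off the gridlines: one x-axis crossing is at x = 0; it crosses the y-axis at the gridline y = 0.
Together with the visible shape, these determine p as stated.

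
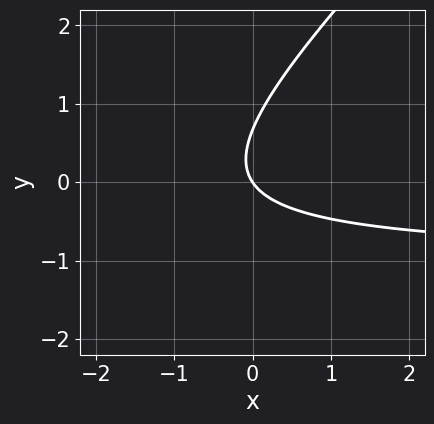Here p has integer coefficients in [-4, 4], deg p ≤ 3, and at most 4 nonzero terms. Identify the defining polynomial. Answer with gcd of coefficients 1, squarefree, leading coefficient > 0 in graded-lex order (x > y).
3*x*y - 3*y^2 + 3*x + 2*y

1. The degree is 2 — the shape is more complex than any degree-1 curve.
2. From the visible intercepts: it meets the y-axis at y = 0 (among the integer gridlines); it crosses the x-axis at the gridline x = 0.
3. Together with the visible shape, these determine p as stated.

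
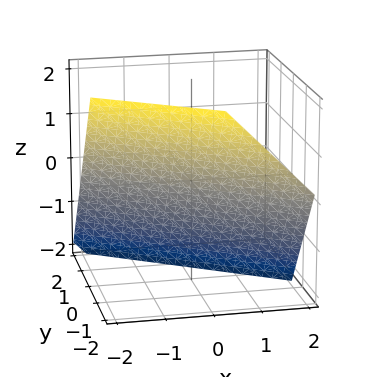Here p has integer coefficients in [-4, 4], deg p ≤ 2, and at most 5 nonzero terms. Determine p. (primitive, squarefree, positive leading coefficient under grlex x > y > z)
2*x + 3*y + 2*z + 2

First, the degree is 1 — every cross-section is a straight line — this is a plane.
Then, from the axis intercepts and sections: it meets the x-axis at x = -1 (among the integer gridlines); it meets the z-axis at z = -1 (among the integer gridlines).
Finally, the integer polynomial consistent with all of this is the stated p.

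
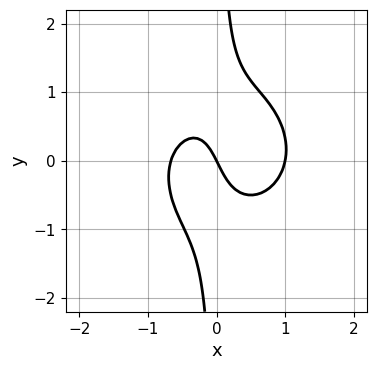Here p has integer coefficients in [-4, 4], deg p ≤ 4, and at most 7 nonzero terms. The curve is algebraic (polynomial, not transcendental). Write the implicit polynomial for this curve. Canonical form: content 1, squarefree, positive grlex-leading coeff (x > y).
3*x^3 + 3*x*y^2 - x^2 - 2*x - y

First, degree: no degree-2 curve has this shape, so deg p = 3.
Then, reading off the gridlines: it meets the y-axis at y = 0 (among the integer gridlines); the x-axis gridline crossings are at x ∈ {0, 1}.
Finally, assembling these constraints gives the stated polynomial.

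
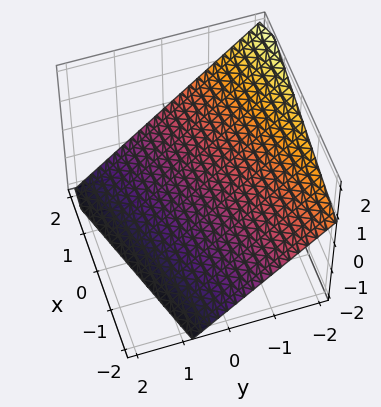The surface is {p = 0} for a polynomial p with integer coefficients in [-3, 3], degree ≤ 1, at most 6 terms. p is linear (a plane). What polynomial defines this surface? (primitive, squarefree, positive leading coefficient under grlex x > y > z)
x - 3*y - 3*z - 2

(a) deg p = 1. Every cross-section is a straight line — this is a plane.
(b) From the visible intercepts: it meets the x-axis at x = 2 (among the integer gridlines).
(c) Solving for integer coefficients yields p as stated.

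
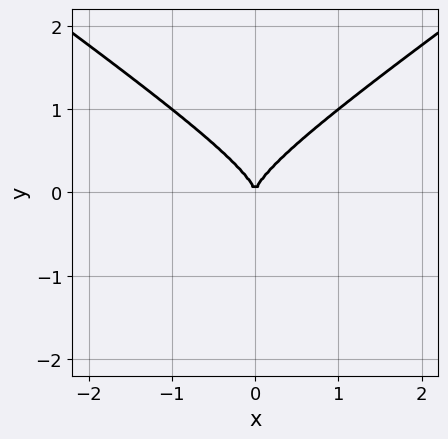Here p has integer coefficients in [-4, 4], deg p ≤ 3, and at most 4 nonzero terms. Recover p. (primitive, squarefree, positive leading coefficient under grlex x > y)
(a) deg p = 3. No degree-2 curve has this shape.
(b) Symmetries: mirror symmetry x ↦ −x ⇒ only even powers of x.
(c) From the axis intercepts and sections: one y-axis crossing is at y = 0; it crosses the x-axis at the gridline x = 0.
(d) Matching integer coefficients to the picture gives p.

x^2*y - 2*y^3 + x^2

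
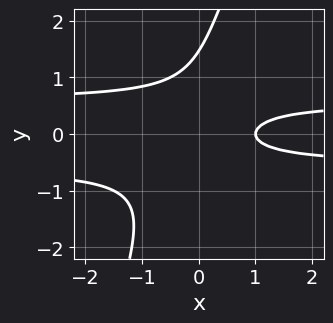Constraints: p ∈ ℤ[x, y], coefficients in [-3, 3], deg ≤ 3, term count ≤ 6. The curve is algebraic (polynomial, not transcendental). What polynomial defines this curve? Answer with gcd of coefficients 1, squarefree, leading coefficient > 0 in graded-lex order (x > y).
3*x*y^2 - y^3 + y^2 - x + 1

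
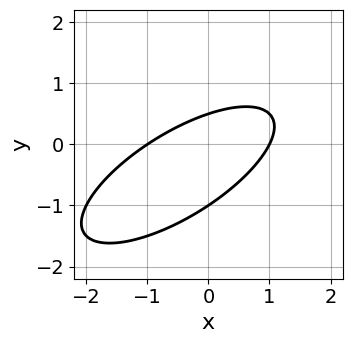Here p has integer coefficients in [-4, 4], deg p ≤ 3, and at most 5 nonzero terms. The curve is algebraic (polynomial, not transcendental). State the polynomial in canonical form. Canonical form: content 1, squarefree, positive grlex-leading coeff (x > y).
x^2 - 2*x*y + 2*y^2 + y - 1

1. Degree: a generic line meets the curve in up to 2 points, so deg p = 2.
2. From the visible intercepts: among the integer gridlines, it crosses the x-axis at x ∈ {-1, 1}; it meets the y-axis at y = -1 (among the integer gridlines).
3. The integer polynomial consistent with all of this is the stated p.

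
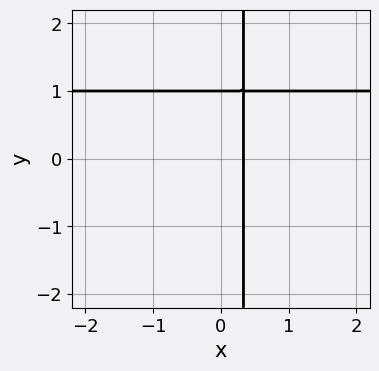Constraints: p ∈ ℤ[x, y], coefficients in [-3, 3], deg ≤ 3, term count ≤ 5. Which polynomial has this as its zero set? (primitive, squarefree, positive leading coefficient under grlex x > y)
3*x*y - 3*x - y + 1

First, deg p = 2. The shape is more complex than any degree-1 curve.
Then, observable constraints: it crosses the y-axis at the gridline y = 1.
Finally, fitting integer coefficients to these (and the overall shape) gives p.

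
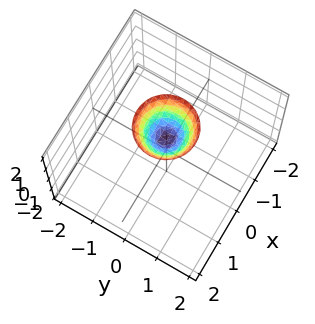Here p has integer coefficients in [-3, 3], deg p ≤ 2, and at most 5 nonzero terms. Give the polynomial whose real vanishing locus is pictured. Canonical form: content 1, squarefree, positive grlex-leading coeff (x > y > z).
3*x^2 + 3*y^2 - 2*z + 2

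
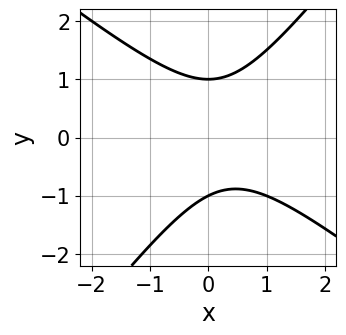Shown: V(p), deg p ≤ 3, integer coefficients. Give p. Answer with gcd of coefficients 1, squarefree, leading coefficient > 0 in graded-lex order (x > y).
2*x^2 + x*y - 2*y^2 - x + 2

(a) Degree: no degree-1 curve has this shape, so deg p = 2.
(b) Checking where it meets the axes: the y-axis gridline crossings are at y ∈ {-1, 1}; the curve avoids every integer x-axis point in the box.
(c) Matching integer coefficients to the picture gives p.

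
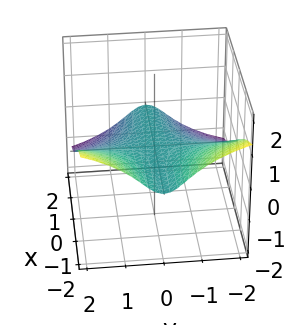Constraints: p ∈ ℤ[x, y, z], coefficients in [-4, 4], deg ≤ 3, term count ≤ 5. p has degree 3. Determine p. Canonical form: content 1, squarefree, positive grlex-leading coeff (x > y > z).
(a) Degree: no degree-2 surface has this shape, so deg p = 3.
(b) From the visible intercepts: every point of the y-axis in the box is on the surface; it crosses the z-axis at the gridline z = 0; every point of the x-axis in the box is on the surface.
(c) Matching integer coefficients to the picture gives p.

2*x*y^2 + 2*y^2*z + 2*z^3 + 3*z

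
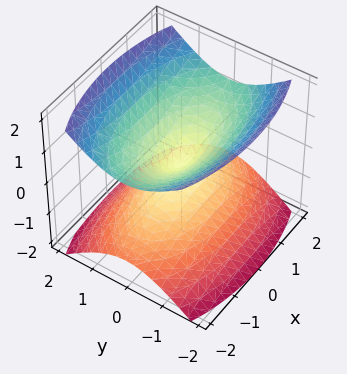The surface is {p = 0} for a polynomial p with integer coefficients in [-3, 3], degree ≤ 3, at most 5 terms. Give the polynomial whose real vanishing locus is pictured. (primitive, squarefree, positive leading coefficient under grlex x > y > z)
x^2 + 3*y^2 - 3*z^2

(a) The picture has 2 separate pieces. They look like related sheets of one shape, so recover p as a whole.
(b) The degree is 2 — a double cone through the origin; a quadric.
(c) Symmetries: it's symmetric under y → −y, forcing even powers of y; it's symmetric under x → −x, forcing even powers of x; the z ↦ −z reflection is a symmetry, so z appears only in even powers.
(d) Against the integer gridlines: it meets the x-axis at x = 0 (among the integer gridlines); one y-axis crossing is at y = 0; one z-axis crossing is at z = 0.
(e) Fitting integer coefficients to these (and the overall shape) gives p.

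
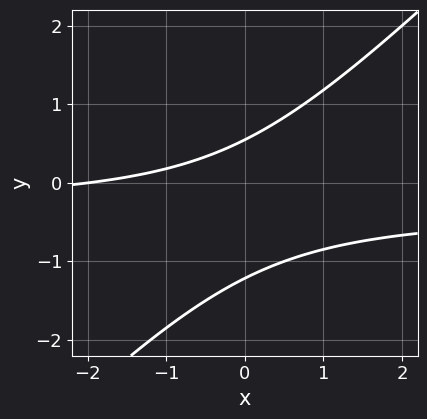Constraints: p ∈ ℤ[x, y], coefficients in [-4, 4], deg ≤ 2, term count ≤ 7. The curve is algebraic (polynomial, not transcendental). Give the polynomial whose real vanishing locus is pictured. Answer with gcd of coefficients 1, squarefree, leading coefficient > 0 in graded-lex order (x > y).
First, degree: no degree-1 curve has this shape, so deg p = 2.
Next, from the visible intercepts: it crosses the x-axis at the gridline x = -2.
Finally, the integer polynomial consistent with all of this is the stated p.

3*x*y - 3*y^2 + x - 2*y + 2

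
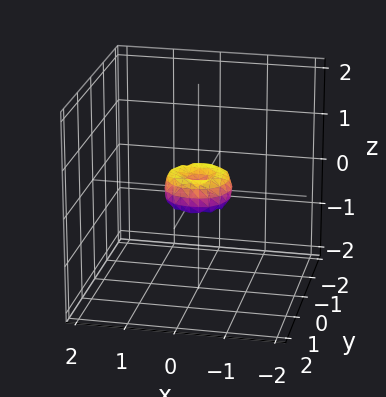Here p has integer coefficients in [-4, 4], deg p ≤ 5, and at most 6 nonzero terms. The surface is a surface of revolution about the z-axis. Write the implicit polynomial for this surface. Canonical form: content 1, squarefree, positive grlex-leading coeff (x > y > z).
First, the degree is 4 — no degree-3 surface has this shape.
Next, by symmetry, the surface is invariant under rotation about z: p = q(x² + y², z).
Next, from the axis intercepts and sections: a circular section at z = 0 has radius between 0 and 1; it crosses the x-axis at the gridline x = 0; one y-axis crossing is at y = 0.
Finally, matching integer coefficients to the picture gives p.

2*x^4 + 4*x^2*y^2 + 2*y^4 - x^2 - y^2 + z^2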